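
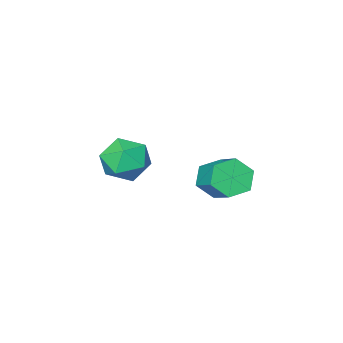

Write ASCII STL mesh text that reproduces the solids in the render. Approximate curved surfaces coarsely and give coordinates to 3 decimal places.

solid 
facet normal -0.723 0.669 0.171
outer loop
vertex -1.197 -0.58 -1.496
vertex -2.029 -1.363 -1.953
vertex -1.762 -1.381 -0.752
endloop
endfacet
facet normal -0.195 0.738 0.646
outer loop
vertex -1.197 -0.58 -1.496
vertex -1.762 -1.381 -0.752
vertex -0.556 -1.171 -0.628
endloop
endfacet
facet normal 0.408 0.866 0.288
outer loop
vertex -1.197 -0.58 -1.496
vertex -0.556 -1.171 -0.628
vertex -0.078 -1.022 -1.752
endloop
endfacet
facet normal 0.253 0.877 -0.409
outer loop
vertex -1.197 -0.58 -1.496
vertex -0.078 -1.022 -1.752
vertex -0.989 -1.141 -2.571
endloop
endfacet
facet normal -0.447 0.755 -0.480
outer loop
vertex -1.197 -0.58 -1.496
vertex -0.989 -1.141 -2.571
vertex -2.029 -1.363 -1.953
endloop
endfacet
facet normal -0.121 0.114 0.986
outer loop
vertex -0.556 -1.171 -0.628
vertex -1.762 -1.381 -0.752
vertex -0.991 -2.319 -0.549
endloop
endfacet
facet normal -0.976 0.003 0.217
outer loop
vertex -1.762 -1.381 -0.752
vertex -2.029 -1.363 -1.953
vertex -1.902 -2.438 -1.368
endloop
endfacet
facet normal -0.528 0.142 -0.837
outer loop
vertex -2.029 -1.363 -1.953
vertex -0.989 -1.141 -2.571
vertex -1.424 -2.289 -2.492
endloop
endfacet
facet normal 0.604 0.340 -0.721
outer loop
vertex -0.989 -1.141 -2.571
vertex -0.078 -1.022 -1.752
vertex -0.218 -2.079 -2.368
endloop
endfacet
facet normal 0.855 0.322 0.406
outer loop
vertex -0.078 -1.022 -1.752
vertex -0.556 -1.171 -0.628
vertex 0.049 -2.097 -1.167
endloop
endfacet
facet normal -0.253 -0.877 0.409
outer loop
vertex -0.783 -2.88 -1.624
vertex -0.991 -2.319 -0.549
vertex -1.902 -2.438 -1.368
endloop
endfacet
facet normal -0.408 -0.866 -0.288
outer loop
vertex -0.783 -2.88 -1.624
vertex -1.902 -2.438 -1.368
vertex -1.424 -2.289 -2.492
endloop
endfacet
facet normal 0.195 -0.738 -0.646
outer loop
vertex -0.783 -2.88 -1.624
vertex -1.424 -2.289 -2.492
vertex -0.218 -2.079 -2.368
endloop
endfacet
facet normal 0.723 -0.669 -0.171
outer loop
vertex -0.783 -2.88 -1.624
vertex -0.218 -2.079 -2.368
vertex 0.049 -2.097 -1.167
endloop
endfacet
facet normal 0.447 -0.755 0.480
outer loop
vertex -0.783 -2.88 -1.624
vertex 0.049 -2.097 -1.167
vertex -0.991 -2.319 -0.549
endloop
endfacet
facet normal -0.604 -0.340 0.721
outer loop
vertex -1.902 -2.438 -1.368
vertex -0.991 -2.319 -0.549
vertex -1.762 -1.381 -0.752
endloop
endfacet
facet normal -0.855 -0.322 -0.406
outer loop
vertex -1.424 -2.289 -2.492
vertex -1.902 -2.438 -1.368
vertex -2.029 -1.363 -1.953
endloop
endfacet
facet normal 0.121 -0.114 -0.986
outer loop
vertex -0.218 -2.079 -2.368
vertex -1.424 -2.289 -2.492
vertex -0.989 -1.141 -2.571
endloop
endfacet
facet normal 0.976 -0.003 -0.217
outer loop
vertex 0.049 -2.097 -1.167
vertex -0.218 -2.079 -2.368
vertex -0.078 -1.022 -1.752
endloop
endfacet
facet normal 0.528 -0.142 0.837
outer loop
vertex -0.991 -2.319 -0.549
vertex 0.049 -2.097 -1.167
vertex -0.556 -1.171 -0.628
endloop
endfacet
facet normal -0.186 -0.839 -0.512
outer loop
vertex -2.598 1.379 -0.944
vertex -3.133 1.89 -1.587
vertex -2.172 1.768 -1.736
endloop
endfacet
facet normal 0.881 -0.373 0.291
outer loop
vertex -2.598 1.379 -0.944
vertex -2.172 1.768 -1.736
vertex -2.252 2.938 0.009
endloop
endfacet
facet normal 0.881 -0.373 0.290
outer loop
vertex -2.252 2.938 0.009
vertex -2.172 1.768 -1.736
vertex -1.826 3.328 -0.783
endloop
endfacet
facet normal 0.186 0.838 0.513
outer loop
vertex -2.252 2.938 0.009
vertex -1.826 3.328 -0.783
vertex -2.787 3.45 -0.633
endloop
endfacet
facet normal -0.186 -0.838 -0.513
outer loop
vertex -2.172 1.768 -1.736
vertex -3.133 1.89 -1.587
vertex -2.707 2.28 -2.378
endloop
endfacet
facet normal 0.817 0.158 -0.555
outer loop
vertex -2.172 1.768 -1.736
vertex -2.707 2.28 -2.378
vertex -1.826 3.328 -0.783
endloop
endfacet
facet normal 0.817 0.158 -0.555
outer loop
vertex -1.826 3.328 -0.783
vertex -2.707 2.28 -2.378
vertex -2.361 3.839 -1.425
endloop
endfacet
facet normal 0.186 0.838 0.512
outer loop
vertex -1.826 3.328 -0.783
vertex -2.361 3.839 -1.425
vertex -2.787 3.45 -0.633
endloop
endfacet
facet normal -0.186 -0.838 -0.513
outer loop
vertex -2.707 2.28 -2.378
vertex -3.133 1.89 -1.587
vertex -3.668 2.402 -2.229
endloop
endfacet
facet normal -0.064 0.531 -0.845
outer loop
vertex -2.707 2.28 -2.378
vertex -3.668 2.402 -2.229
vertex -2.361 3.839 -1.425
endloop
endfacet
facet normal -0.064 0.531 -0.845
outer loop
vertex -2.361 3.839 -1.425
vertex -3.668 2.402 -2.229
vertex -3.322 3.961 -1.276
endloop
endfacet
facet normal 0.186 0.839 0.512
outer loop
vertex -2.361 3.839 -1.425
vertex -3.322 3.961 -1.276
vertex -2.787 3.45 -0.633
endloop
endfacet
facet normal -0.186 -0.838 -0.513
outer loop
vertex -3.668 2.402 -2.229
vertex -3.133 1.89 -1.587
vertex -4.094 2.012 -1.437
endloop
endfacet
facet normal -0.881 0.373 -0.290
outer loop
vertex -3.668 2.402 -2.229
vertex -4.094 2.012 -1.437
vertex -3.322 3.961 -1.276
endloop
endfacet
facet normal -0.881 0.373 -0.291
outer loop
vertex -3.322 3.961 -1.276
vertex -4.094 2.012 -1.437
vertex -3.748 3.572 -0.484
endloop
endfacet
facet normal 0.186 0.839 0.512
outer loop
vertex -3.322 3.961 -1.276
vertex -3.748 3.572 -0.484
vertex -2.787 3.45 -0.633
endloop
endfacet
facet normal -0.186 -0.838 -0.512
outer loop
vertex -4.094 2.012 -1.437
vertex -3.133 1.89 -1.587
vertex -3.559 1.501 -0.795
endloop
endfacet
facet normal -0.817 -0.158 0.555
outer loop
vertex -4.094 2.012 -1.437
vertex -3.559 1.501 -0.795
vertex -3.748 3.572 -0.484
endloop
endfacet
facet normal -0.817 -0.158 0.555
outer loop
vertex -3.748 3.572 -0.484
vertex -3.559 1.501 -0.795
vertex -3.213 3.06 0.158
endloop
endfacet
facet normal 0.186 0.838 0.513
outer loop
vertex -3.748 3.572 -0.484
vertex -3.213 3.06 0.158
vertex -2.787 3.45 -0.633
endloop
endfacet
facet normal -0.186 -0.839 -0.512
outer loop
vertex -3.559 1.501 -0.795
vertex -3.133 1.89 -1.587
vertex -2.598 1.379 -0.944
endloop
endfacet
facet normal 0.064 -0.531 0.845
outer loop
vertex -3.559 1.501 -0.795
vertex -2.598 1.379 -0.944
vertex -3.213 3.06 0.158
endloop
endfacet
facet normal 0.064 -0.531 0.845
outer loop
vertex -3.213 3.06 0.158
vertex -2.598 1.379 -0.944
vertex -2.252 2.938 0.009
endloop
endfacet
facet normal 0.186 0.838 0.513
outer loop
vertex -3.213 3.06 0.158
vertex -2.252 2.938 0.009
vertex -2.787 3.45 -0.633
endloop
endfacet

endsolid


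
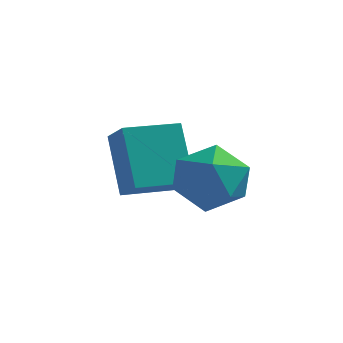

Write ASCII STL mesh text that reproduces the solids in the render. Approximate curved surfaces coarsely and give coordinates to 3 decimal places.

solid 
facet normal 0.502 0.623 0.599
outer loop
vertex 3.699 1.866 1.506
vertex 3.377 1.288 2.377
vertex 4.308 1.031 1.864
endloop
endfacet
facet normal 0.815 0.578 -0.039
outer loop
vertex 3.699 1.866 1.506
vertex 4.308 1.031 1.864
vertex 4.154 1.175 0.791
endloop
endfacet
facet normal 0.338 0.775 -0.534
outer loop
vertex 3.699 1.866 1.506
vertex 4.154 1.175 0.791
vertex 3.127 1.52 0.641
endloop
endfacet
facet normal -0.269 0.942 -0.199
outer loop
vertex 3.699 1.866 1.506
vertex 3.127 1.52 0.641
vertex 2.647 1.59 1.621
endloop
endfacet
facet normal -0.168 0.849 0.501
outer loop
vertex 3.699 1.866 1.506
vertex 2.647 1.59 1.621
vertex 3.377 1.288 2.377
endloop
endfacet
facet normal 0.982 -0.106 -0.155
outer loop
vertex 4.154 1.175 0.791
vertex 4.308 1.031 1.864
vertex 4.113 0.17 1.219
endloop
endfacet
facet normal 0.475 -0.033 0.879
outer loop
vertex 4.308 1.031 1.864
vertex 3.377 1.288 2.377
vertex 3.633 0.24 2.199
endloop
endfacet
facet normal -0.609 0.332 0.721
outer loop
vertex 3.377 1.288 2.377
vertex 2.647 1.59 1.621
vertex 2.606 0.585 2.049
endloop
endfacet
facet normal -0.772 0.484 -0.413
outer loop
vertex 2.647 1.59 1.621
vertex 3.127 1.52 0.641
vertex 2.452 0.729 0.976
endloop
endfacet
facet normal 0.211 0.214 -0.954
outer loop
vertex 3.127 1.52 0.641
vertex 4.154 1.175 0.791
vertex 3.383 0.472 0.463
endloop
endfacet
facet normal 0.269 -0.942 0.199
outer loop
vertex 3.061 -0.106 1.334
vertex 4.113 0.17 1.219
vertex 3.633 0.24 2.199
endloop
endfacet
facet normal -0.338 -0.775 0.534
outer loop
vertex 3.061 -0.106 1.334
vertex 3.633 0.24 2.199
vertex 2.606 0.585 2.049
endloop
endfacet
facet normal -0.815 -0.578 0.039
outer loop
vertex 3.061 -0.106 1.334
vertex 2.606 0.585 2.049
vertex 2.452 0.729 0.976
endloop
endfacet
facet normal -0.502 -0.623 -0.599
outer loop
vertex 3.061 -0.106 1.334
vertex 2.452 0.729 0.976
vertex 3.383 0.472 0.463
endloop
endfacet
facet normal 0.168 -0.849 -0.501
outer loop
vertex 3.061 -0.106 1.334
vertex 3.383 0.472 0.463
vertex 4.113 0.17 1.219
endloop
endfacet
facet normal 0.772 -0.484 0.413
outer loop
vertex 3.633 0.24 2.199
vertex 4.113 0.17 1.219
vertex 4.308 1.031 1.864
endloop
endfacet
facet normal -0.211 -0.214 0.954
outer loop
vertex 2.606 0.585 2.049
vertex 3.633 0.24 2.199
vertex 3.377 1.288 2.377
endloop
endfacet
facet normal -0.982 0.106 0.155
outer loop
vertex 2.452 0.729 0.976
vertex 2.606 0.585 2.049
vertex 2.647 1.59 1.621
endloop
endfacet
facet normal -0.475 0.033 -0.879
outer loop
vertex 3.383 0.472 0.463
vertex 2.452 0.729 0.976
vertex 3.127 1.52 0.641
endloop
endfacet
facet normal 0.609 -0.332 -0.721
outer loop
vertex 4.113 0.17 1.219
vertex 3.383 0.472 0.463
vertex 4.154 1.175 0.791
endloop
endfacet
facet normal -0.348 0.452 0.822
outer loop
vertex 0.867 1.457 2.512
vertex 2.031 2.493 2.435
vertex 0.174 2.184 1.819
endloop
endfacet
facet normal -0.746 -0.664 0.049
outer loop
vertex 0.849 1.307 0.225
vertex 0.867 1.457 2.512
vertex 0.174 2.184 1.819
endloop
endfacet
facet normal -0.348 0.452 0.822
outer loop
vertex 0.174 2.184 1.819
vertex 2.031 2.493 2.435
vertex 1.338 3.22 1.742
endloop
endfacet
facet normal -0.568 0.596 -0.568
outer loop
vertex 1.338 3.22 1.742
vertex 0.849 1.307 0.225
vertex 0.174 2.184 1.819
endloop
endfacet
facet normal 0.568 -0.596 0.568
outer loop
vertex 0.867 1.457 2.512
vertex 2.706 1.616 0.841
vertex 2.031 2.493 2.435
endloop
endfacet
facet normal -0.746 -0.664 0.049
outer loop
vertex 1.542 0.58 0.918
vertex 0.867 1.457 2.512
vertex 0.849 1.307 0.225
endloop
endfacet
facet normal 0.568 -0.596 0.568
outer loop
vertex 1.542 0.58 0.918
vertex 2.706 1.616 0.841
vertex 0.867 1.457 2.512
endloop
endfacet
facet normal 0.746 0.664 -0.049
outer loop
vertex 2.031 2.493 2.435
vertex 2.706 1.616 0.841
vertex 1.338 3.22 1.742
endloop
endfacet
facet normal -0.568 0.596 -0.568
outer loop
vertex 2.013 2.343 0.148
vertex 0.849 1.307 0.225
vertex 1.338 3.22 1.742
endloop
endfacet
facet normal 0.746 0.664 -0.049
outer loop
vertex 1.338 3.22 1.742
vertex 2.706 1.616 0.841
vertex 2.013 2.343 0.148
endloop
endfacet
facet normal 0.348 -0.452 -0.822
outer loop
vertex 2.013 2.343 0.148
vertex 1.542 0.58 0.918
vertex 0.849 1.307 0.225
endloop
endfacet
facet normal 0.348 -0.452 -0.822
outer loop
vertex 2.706 1.616 0.841
vertex 1.542 0.58 0.918
vertex 2.013 2.343 0.148
endloop
endfacet

endsolid


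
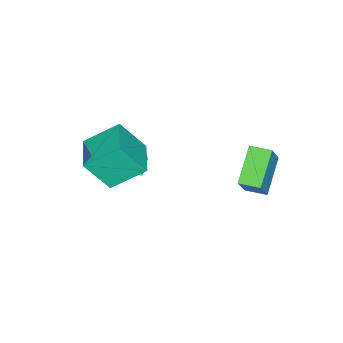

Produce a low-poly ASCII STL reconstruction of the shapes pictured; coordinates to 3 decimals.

solid 
facet normal -0.711 -0.474 -0.520
outer loop
vertex -2.228 -4.411 -1.312
vertex -2.652 -3.46 -1.599
vertex -1.662 -4.396 -2.1
endloop
endfacet
facet normal 0.393 -0.881 0.265
outer loop
vertex -1.008 -3.96 -1.621
vertex -2.228 -4.411 -1.312
vertex -1.662 -4.396 -2.1
endloop
endfacet
facet normal -0.711 -0.473 -0.520
outer loop
vertex -1.662 -4.396 -2.1
vertex -2.652 -3.46 -1.599
vertex -2.086 -3.445 -2.386
endloop
endfacet
facet normal 0.584 0.016 -0.812
outer loop
vertex -2.086 -3.445 -2.386
vertex -1.008 -3.96 -1.621
vertex -1.662 -4.396 -2.1
endloop
endfacet
facet normal -0.584 -0.015 0.812
outer loop
vertex -2.228 -4.411 -1.312
vertex -1.998 -3.024 -1.12
vertex -2.652 -3.46 -1.599
endloop
endfacet
facet normal 0.393 -0.880 0.266
outer loop
vertex -1.574 -3.975 -0.834
vertex -2.228 -4.411 -1.312
vertex -1.008 -3.96 -1.621
endloop
endfacet
facet normal -0.583 -0.016 0.812
outer loop
vertex -1.574 -3.975 -0.834
vertex -1.998 -3.024 -1.12
vertex -2.228 -4.411 -1.312
endloop
endfacet
facet normal -0.393 0.881 -0.266
outer loop
vertex -2.652 -3.46 -1.599
vertex -1.998 -3.024 -1.12
vertex -2.086 -3.445 -2.386
endloop
endfacet
facet normal 0.583 0.015 -0.812
outer loop
vertex -1.432 -3.009 -1.908
vertex -1.008 -3.96 -1.621
vertex -2.086 -3.445 -2.386
endloop
endfacet
facet normal -0.393 0.880 -0.265
outer loop
vertex -2.086 -3.445 -2.386
vertex -1.998 -3.024 -1.12
vertex -1.432 -3.009 -1.908
endloop
endfacet
facet normal 0.711 0.474 0.520
outer loop
vertex -1.432 -3.009 -1.908
vertex -1.574 -3.975 -0.834
vertex -1.008 -3.96 -1.621
endloop
endfacet
facet normal 0.711 0.473 0.520
outer loop
vertex -1.998 -3.024 -1.12
vertex -1.574 -3.975 -0.834
vertex -1.432 -3.009 -1.908
endloop
endfacet
facet normal -0.449 0.679 0.581
outer loop
vertex 0.859 -2.787 4.35
vertex 2.439 -1.831 4.455
vertex 0.333 -1.738 2.718
endloop
endfacet
facet normal -0.854 -0.517 -0.057
outer loop
vertex 1.241 -3.109 1.545
vertex 0.859 -2.787 4.35
vertex 0.333 -1.738 2.718
endloop
endfacet
facet normal -0.449 0.678 0.581
outer loop
vertex 0.333 -1.738 2.718
vertex 2.439 -1.831 4.455
vertex 1.913 -0.782 2.824
endloop
endfacet
facet normal -0.261 0.522 -0.812
outer loop
vertex 1.913 -0.782 2.824
vertex 1.241 -3.109 1.545
vertex 0.333 -1.738 2.718
endloop
endfacet
facet normal 0.262 -0.522 0.812
outer loop
vertex 0.859 -2.787 4.35
vertex 3.347 -3.202 3.282
vertex 2.439 -1.831 4.455
endloop
endfacet
facet normal -0.854 -0.517 -0.057
outer loop
vertex 1.767 -4.158 3.176
vertex 0.859 -2.787 4.35
vertex 1.241 -3.109 1.545
endloop
endfacet
facet normal 0.261 -0.522 0.812
outer loop
vertex 1.767 -4.158 3.176
vertex 3.347 -3.202 3.282
vertex 0.859 -2.787 4.35
endloop
endfacet
facet normal 0.854 0.517 0.057
outer loop
vertex 2.439 -1.831 4.455
vertex 3.347 -3.202 3.282
vertex 1.913 -0.782 2.824
endloop
endfacet
facet normal -0.262 0.522 -0.812
outer loop
vertex 2.821 -2.153 1.65
vertex 1.241 -3.109 1.545
vertex 1.913 -0.782 2.824
endloop
endfacet
facet normal 0.854 0.517 0.057
outer loop
vertex 1.913 -0.782 2.824
vertex 3.347 -3.202 3.282
vertex 2.821 -2.153 1.65
endloop
endfacet
facet normal 0.449 -0.679 -0.581
outer loop
vertex 2.821 -2.153 1.65
vertex 1.767 -4.158 3.176
vertex 1.241 -3.109 1.545
endloop
endfacet
facet normal 0.450 -0.679 -0.581
outer loop
vertex 3.347 -3.202 3.282
vertex 1.767 -4.158 3.176
vertex 2.821 -2.153 1.65
endloop
endfacet
facet normal -0.533 -0.065 -0.844
outer loop
vertex -3.942 1.679 -0.04
vertex -4.123 2.753 -0.009
vertex -2.208 2.005 -1.161
endloop
endfacet
facet normal 0.167 -0.986 -0.029
outer loop
vertex -1.217 2.127 0.409
vertex -3.942 1.679 -0.04
vertex -2.208 2.005 -1.161
endloop
endfacet
facet normal -0.533 -0.065 -0.844
outer loop
vertex -2.208 2.005 -1.161
vertex -4.123 2.753 -0.009
vertex -2.39 3.079 -1.129
endloop
endfacet
facet normal 0.830 0.157 -0.536
outer loop
vertex -2.39 3.079 -1.129
vertex -1.217 2.127 0.409
vertex -2.208 2.005 -1.161
endloop
endfacet
facet normal -0.830 -0.155 0.536
outer loop
vertex -3.942 1.679 -0.04
vertex -3.132 2.875 1.561
vertex -4.123 2.753 -0.009
endloop
endfacet
facet normal 0.167 -0.986 -0.029
outer loop
vertex -2.95 1.801 1.529
vertex -3.942 1.679 -0.04
vertex -1.217 2.127 0.409
endloop
endfacet
facet normal -0.829 -0.157 0.536
outer loop
vertex -2.95 1.801 1.529
vertex -3.132 2.875 1.561
vertex -3.942 1.679 -0.04
endloop
endfacet
facet normal -0.167 0.986 0.029
outer loop
vertex -4.123 2.753 -0.009
vertex -3.132 2.875 1.561
vertex -2.39 3.079 -1.129
endloop
endfacet
facet normal 0.829 0.155 -0.537
outer loop
vertex -1.398 3.201 0.44
vertex -1.217 2.127 0.409
vertex -2.39 3.079 -1.129
endloop
endfacet
facet normal -0.167 0.986 0.029
outer loop
vertex -2.39 3.079 -1.129
vertex -3.132 2.875 1.561
vertex -1.398 3.201 0.44
endloop
endfacet
facet normal 0.533 0.065 0.844
outer loop
vertex -1.398 3.201 0.44
vertex -2.95 1.801 1.529
vertex -1.217 2.127 0.409
endloop
endfacet
facet normal 0.533 0.065 0.844
outer loop
vertex -3.132 2.875 1.561
vertex -2.95 1.801 1.529
vertex -1.398 3.201 0.44
endloop
endfacet

endsolid


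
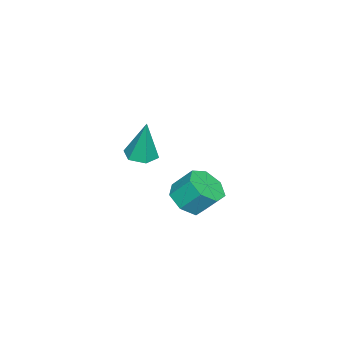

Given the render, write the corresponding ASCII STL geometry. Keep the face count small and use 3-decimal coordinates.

solid 
facet normal 0.075 -0.654 -0.753
outer loop
vertex -0.041 0.916 -1.685
vertex -1.106 0.806 -1.696
vertex -0.501 1.502 -2.24
endloop
endfacet
facet normal 0.866 0.418 -0.276
outer loop
vertex -0.041 0.916 -1.685
vertex -0.501 1.502 -2.24
vertex -0.15 1.864 -0.593
endloop
endfacet
facet normal 0.866 0.418 -0.276
outer loop
vertex -0.15 1.864 -0.593
vertex -0.501 1.502 -2.24
vertex -0.61 2.45 -1.148
endloop
endfacet
facet normal -0.075 0.654 0.753
outer loop
vertex -0.15 1.864 -0.593
vertex -0.61 2.45 -1.148
vertex -1.214 1.754 -0.604
endloop
endfacet
facet normal 0.075 -0.654 -0.753
outer loop
vertex -0.501 1.502 -2.24
vertex -1.106 0.806 -1.696
vertex -1.416 1.564 -2.385
endloop
endfacet
facet normal 0.152 0.754 -0.639
outer loop
vertex -0.501 1.502 -2.24
vertex -1.416 1.564 -2.385
vertex -0.61 2.45 -1.148
endloop
endfacet
facet normal 0.152 0.754 -0.639
outer loop
vertex -0.61 2.45 -1.148
vertex -1.416 1.564 -2.385
vertex -1.525 2.512 -1.293
endloop
endfacet
facet normal -0.075 0.654 0.753
outer loop
vertex -0.61 2.45 -1.148
vertex -1.525 2.512 -1.293
vertex -1.214 1.754 -0.604
endloop
endfacet
facet normal 0.075 -0.654 -0.753
outer loop
vertex -1.416 1.564 -2.385
vertex -1.106 0.806 -1.696
vertex -2.097 1.055 -2.011
endloop
endfacet
facet normal -0.676 0.522 -0.520
outer loop
vertex -1.416 1.564 -2.385
vertex -2.097 1.055 -2.011
vertex -1.525 2.512 -1.293
endloop
endfacet
facet normal -0.676 0.522 -0.520
outer loop
vertex -1.525 2.512 -1.293
vertex -2.097 1.055 -2.011
vertex -2.206 2.003 -0.919
endloop
endfacet
facet normal -0.075 0.654 0.753
outer loop
vertex -1.525 2.512 -1.293
vertex -2.206 2.003 -0.919
vertex -1.214 1.754 -0.604
endloop
endfacet
facet normal 0.075 -0.654 -0.753
outer loop
vertex -2.097 1.055 -2.011
vertex -1.106 0.806 -1.696
vertex -2.031 0.359 -1.4
endloop
endfacet
facet normal -0.995 -0.103 -0.010
outer loop
vertex -2.097 1.055 -2.011
vertex -2.031 0.359 -1.4
vertex -2.206 2.003 -0.919
endloop
endfacet
facet normal -0.995 -0.103 -0.010
outer loop
vertex -2.206 2.003 -0.919
vertex -2.031 0.359 -1.4
vertex -2.14 1.307 -0.308
endloop
endfacet
facet normal -0.075 0.654 0.753
outer loop
vertex -2.206 2.003 -0.919
vertex -2.14 1.307 -0.308
vertex -1.214 1.754 -0.604
endloop
endfacet
facet normal 0.075 -0.653 -0.753
outer loop
vertex -2.031 0.359 -1.4
vertex -1.106 0.806 -1.696
vertex -1.268 -0.001 -1.012
endloop
endfacet
facet normal -0.565 -0.650 0.508
outer loop
vertex -2.031 0.359 -1.4
vertex -1.268 -0.001 -1.012
vertex -2.14 1.307 -0.308
endloop
endfacet
facet normal -0.565 -0.650 0.508
outer loop
vertex -2.14 1.307 -0.308
vertex -1.268 -0.001 -1.012
vertex -1.377 0.947 0.08
endloop
endfacet
facet normal -0.075 0.654 0.753
outer loop
vertex -2.14 1.307 -0.308
vertex -1.377 0.947 0.08
vertex -1.214 1.754 -0.604
endloop
endfacet
facet normal 0.075 -0.653 -0.753
outer loop
vertex -1.268 -0.001 -1.012
vertex -1.106 0.806 -1.696
vertex -0.383 0.247 -1.139
endloop
endfacet
facet normal 0.291 -0.708 0.644
outer loop
vertex -1.268 -0.001 -1.012
vertex -0.383 0.247 -1.139
vertex -1.377 0.947 0.08
endloop
endfacet
facet normal 0.291 -0.708 0.644
outer loop
vertex -1.377 0.947 0.08
vertex -0.383 0.247 -1.139
vertex -0.492 1.195 -0.047
endloop
endfacet
facet normal -0.075 0.654 0.753
outer loop
vertex -1.377 0.947 0.08
vertex -0.492 1.195 -0.047
vertex -1.214 1.754 -0.604
endloop
endfacet
facet normal 0.075 -0.653 -0.753
outer loop
vertex -0.383 0.247 -1.139
vertex -1.106 0.806 -1.696
vertex -0.041 0.916 -1.685
endloop
endfacet
facet normal 0.927 -0.233 0.295
outer loop
vertex -0.383 0.247 -1.139
vertex -0.041 0.916 -1.685
vertex -0.492 1.195 -0.047
endloop
endfacet
facet normal 0.927 -0.233 0.295
outer loop
vertex -0.492 1.195 -0.047
vertex -0.041 0.916 -1.685
vertex -0.15 1.864 -0.593
endloop
endfacet
facet normal -0.075 0.653 0.753
outer loop
vertex -0.492 1.195 -0.047
vertex -0.15 1.864 -0.593
vertex -1.214 1.754 -0.604
endloop
endfacet
facet normal -0.079 -0.166 -0.983
outer loop
vertex 2.941 0.601 2.826
vertex 2.338 0.108 2.958
vertex 2.201 0.877 2.839
endloop
endfacet
facet normal 0.348 0.928 0.134
outer loop
vertex 2.941 0.601 2.826
vertex 2.201 0.877 2.839
vertex 2.502 0.452 5.002
endloop
endfacet
facet normal -0.079 -0.166 -0.983
outer loop
vertex 2.201 0.877 2.839
vertex 2.338 0.108 2.958
vertex 1.598 0.384 2.971
endloop
endfacet
facet normal -0.584 0.777 0.234
outer loop
vertex 2.201 0.877 2.839
vertex 1.598 0.384 2.971
vertex 2.502 0.452 5.002
endloop
endfacet
facet normal -0.079 -0.165 -0.983
outer loop
vertex 1.598 0.384 2.971
vertex 2.338 0.108 2.958
vertex 1.735 -0.385 3.089
endloop
endfacet
facet normal -0.908 -0.099 0.407
outer loop
vertex 1.598 0.384 2.971
vertex 1.735 -0.385 3.089
vertex 2.502 0.452 5.002
endloop
endfacet
facet normal -0.079 -0.165 -0.983
outer loop
vertex 1.735 -0.385 3.089
vertex 2.338 0.108 2.958
vertex 2.475 -0.661 3.076
endloop
endfacet
facet normal -0.299 -0.824 0.481
outer loop
vertex 1.735 -0.385 3.089
vertex 2.475 -0.661 3.076
vertex 2.502 0.452 5.002
endloop
endfacet
facet normal -0.080 -0.165 -0.983
outer loop
vertex 2.475 -0.661 3.076
vertex 2.338 0.108 2.958
vertex 3.078 -0.168 2.944
endloop
endfacet
facet normal 0.634 -0.673 0.380
outer loop
vertex 2.475 -0.661 3.076
vertex 3.078 -0.168 2.944
vertex 2.502 0.452 5.002
endloop
endfacet
facet normal -0.080 -0.165 -0.983
outer loop
vertex 3.078 -0.168 2.944
vertex 2.338 0.108 2.958
vertex 2.941 0.601 2.826
endloop
endfacet
facet normal 0.957 0.202 0.207
outer loop
vertex 3.078 -0.168 2.944
vertex 2.941 0.601 2.826
vertex 2.502 0.452 5.002
endloop
endfacet

endsolid


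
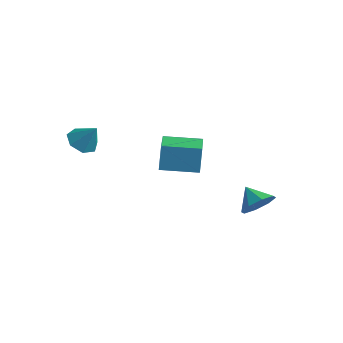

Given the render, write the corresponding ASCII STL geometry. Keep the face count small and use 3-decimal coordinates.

solid 
facet normal -0.788 -0.612 0.064
outer loop
vertex -0.442 -0.087 1.575
vertex -1.537 1.27 1.052
vertex -0.266 -0.45 0.265
endloop
endfacet
facet normal 0.602 -0.745 0.287
outer loop
vertex 1.177 0.67 0.148
vertex -0.442 -0.087 1.575
vertex -0.266 -0.45 0.265
endloop
endfacet
facet normal -0.788 -0.612 0.064
outer loop
vertex -0.266 -0.45 0.265
vertex -1.537 1.27 1.052
vertex -1.361 0.907 -0.258
endloop
endfacet
facet normal 0.128 -0.265 -0.956
outer loop
vertex -1.361 0.907 -0.258
vertex 1.177 0.67 0.148
vertex -0.266 -0.45 0.265
endloop
endfacet
facet normal -0.128 0.265 0.956
outer loop
vertex -0.442 -0.087 1.575
vertex -0.094 2.39 0.935
vertex -1.537 1.27 1.052
endloop
endfacet
facet normal 0.602 -0.745 0.287
outer loop
vertex 1.001 1.033 1.458
vertex -0.442 -0.087 1.575
vertex 1.177 0.67 0.148
endloop
endfacet
facet normal -0.128 0.265 0.956
outer loop
vertex 1.001 1.033 1.458
vertex -0.094 2.39 0.935
vertex -0.442 -0.087 1.575
endloop
endfacet
facet normal -0.602 0.745 -0.287
outer loop
vertex -1.537 1.27 1.052
vertex -0.094 2.39 0.935
vertex -1.361 0.907 -0.258
endloop
endfacet
facet normal 0.128 -0.265 -0.956
outer loop
vertex 0.082 2.027 -0.375
vertex 1.177 0.67 0.148
vertex -1.361 0.907 -0.258
endloop
endfacet
facet normal -0.602 0.745 -0.287
outer loop
vertex -1.361 0.907 -0.258
vertex -0.094 2.39 0.935
vertex 0.082 2.027 -0.375
endloop
endfacet
facet normal 0.788 0.612 -0.064
outer loop
vertex 0.082 2.027 -0.375
vertex 1.001 1.033 1.458
vertex 1.177 0.67 0.148
endloop
endfacet
facet normal 0.788 0.612 -0.064
outer loop
vertex -0.094 2.39 0.935
vertex 1.001 1.033 1.458
vertex 0.082 2.027 -0.375
endloop
endfacet
facet normal 0.813 -0.186 -0.553
outer loop
vertex 4.946 1.159 0.12
vertex 4.433 0.804 -0.515
vertex 4.74 1.62 -0.338
endloop
endfacet
facet normal -0.071 0.687 0.723
outer loop
vertex 4.946 1.159 0.12
vertex 4.74 1.62 -0.338
vertex 3.507 1.016 0.115
endloop
endfacet
facet normal 0.813 -0.186 -0.552
outer loop
vertex 4.74 1.62 -0.338
vertex 4.433 0.804 -0.515
vertex 4.355 1.603 -0.899
endloop
endfacet
facet normal -0.362 0.905 0.221
outer loop
vertex 4.74 1.62 -0.338
vertex 4.355 1.603 -0.899
vertex 3.507 1.016 0.115
endloop
endfacet
facet normal 0.812 -0.186 -0.553
outer loop
vertex 4.355 1.603 -0.899
vertex 4.433 0.804 -0.515
vertex 4.015 1.118 -1.235
endloop
endfacet
facet normal -0.720 0.658 -0.221
outer loop
vertex 4.355 1.603 -0.899
vertex 4.015 1.118 -1.235
vertex 3.507 1.016 0.115
endloop
endfacet
facet normal 0.812 -0.186 -0.553
outer loop
vertex 4.015 1.118 -1.235
vertex 4.433 0.804 -0.515
vertex 3.92 0.449 -1.15
endloop
endfacet
facet normal -0.934 0.089 -0.345
outer loop
vertex 4.015 1.118 -1.235
vertex 3.92 0.449 -1.15
vertex 3.507 1.016 0.115
endloop
endfacet
facet normal 0.812 -0.185 -0.553
outer loop
vertex 3.92 0.449 -1.15
vertex 4.433 0.804 -0.515
vertex 4.126 -0.012 -0.693
endloop
endfacet
facet normal -0.880 -0.469 -0.077
outer loop
vertex 3.92 0.449 -1.15
vertex 4.126 -0.012 -0.693
vertex 3.507 1.016 0.115
endloop
endfacet
facet normal 0.813 -0.185 -0.552
outer loop
vertex 4.126 -0.012 -0.693
vertex 4.433 0.804 -0.515
vertex 4.511 0.005 -0.132
endloop
endfacet
facet normal -0.588 -0.688 0.425
outer loop
vertex 4.126 -0.012 -0.693
vertex 4.511 0.005 -0.132
vertex 3.507 1.016 0.115
endloop
endfacet
facet normal 0.812 -0.186 -0.553
outer loop
vertex 4.511 0.005 -0.132
vertex 4.433 0.804 -0.515
vertex 4.851 0.49 0.205
endloop
endfacet
facet normal -0.231 -0.441 0.867
outer loop
vertex 4.511 0.005 -0.132
vertex 4.851 0.49 0.205
vertex 3.507 1.016 0.115
endloop
endfacet
facet normal 0.812 -0.186 -0.553
outer loop
vertex 4.851 0.49 0.205
vertex 4.433 0.804 -0.515
vertex 4.946 1.159 0.12
endloop
endfacet
facet normal -0.016 0.128 0.992
outer loop
vertex 4.851 0.49 0.205
vertex 4.946 1.159 0.12
vertex 3.507 1.016 0.115
endloop
endfacet
facet normal -0.559 -0.158 -0.814
outer loop
vertex -1.088 -3.659 2.805
vertex -1.712 -3.78 3.257
vertex -1.456 -3.11 2.951
endloop
endfacet
facet normal 0.819 0.569 -0.075
outer loop
vertex -1.088 -3.659 2.805
vertex -1.456 -3.11 2.951
vertex -1.008 -3.58 4.283
endloop
endfacet
facet normal -0.558 -0.159 -0.814
outer loop
vertex -1.456 -3.11 2.951
vertex -1.712 -3.78 3.257
vertex -2.017 -3.065 3.327
endloop
endfacet
facet normal 0.242 0.938 0.249
outer loop
vertex -1.456 -3.11 2.951
vertex -2.017 -3.065 3.327
vertex -1.008 -3.58 4.283
endloop
endfacet
facet normal -0.559 -0.159 -0.814
outer loop
vertex -2.017 -3.065 3.327
vertex -1.712 -3.78 3.257
vertex -2.348 -3.559 3.651
endloop
endfacet
facet normal -0.313 0.658 0.685
outer loop
vertex -2.017 -3.065 3.327
vertex -2.348 -3.559 3.651
vertex -1.008 -3.58 4.283
endloop
endfacet
facet normal -0.559 -0.158 -0.814
outer loop
vertex -2.348 -3.559 3.651
vertex -1.712 -3.78 3.257
vertex -2.201 -4.219 3.678
endloop
endfacet
facet normal -0.427 -0.058 0.903
outer loop
vertex -2.348 -3.559 3.651
vertex -2.201 -4.219 3.678
vertex -1.008 -3.58 4.283
endloop
endfacet
facet normal -0.558 -0.160 -0.814
outer loop
vertex -2.201 -4.219 3.678
vertex -1.712 -3.78 3.257
vertex -1.685 -4.548 3.389
endloop
endfacet
facet normal -0.015 -0.673 0.740
outer loop
vertex -2.201 -4.219 3.678
vertex -1.685 -4.548 3.389
vertex -1.008 -3.58 4.283
endloop
endfacet
facet normal -0.559 -0.159 -0.813
outer loop
vertex -1.685 -4.548 3.389
vertex -1.712 -3.78 3.257
vertex -1.19 -4.3 3.0
endloop
endfacet
facet normal 0.613 -0.723 0.319
outer loop
vertex -1.685 -4.548 3.389
vertex -1.19 -4.3 3.0
vertex -1.008 -3.58 4.283
endloop
endfacet
facet normal -0.559 -0.159 -0.814
outer loop
vertex -1.19 -4.3 3.0
vertex -1.712 -3.78 3.257
vertex -1.088 -3.659 2.805
endloop
endfacet
facet normal 0.984 -0.170 -0.044
outer loop
vertex -1.19 -4.3 3.0
vertex -1.088 -3.659 2.805
vertex -1.008 -3.58 4.283
endloop
endfacet

endsolid


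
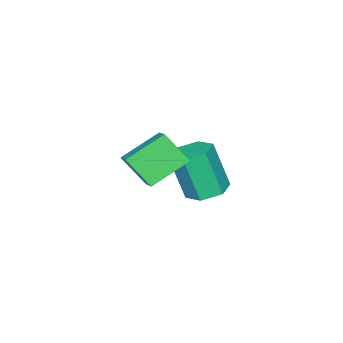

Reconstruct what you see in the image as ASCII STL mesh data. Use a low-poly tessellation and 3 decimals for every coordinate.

solid 
facet normal -0.049 0.335 -0.941
outer loop
vertex -2.035 -0.515 -1.149
vertex -2.606 -0.025 -0.945
vertex -1.862 0.204 -0.902
endloop
endfacet
facet normal 0.974 -0.193 -0.120
outer loop
vertex -2.035 -0.515 -1.149
vertex -1.862 0.204 -0.902
vertex -1.942 -1.145 0.62
endloop
endfacet
facet normal 0.974 -0.193 -0.120
outer loop
vertex -1.942 -1.145 0.62
vertex -1.862 0.204 -0.902
vertex -1.769 -0.426 0.867
endloop
endfacet
facet normal 0.050 -0.335 0.941
outer loop
vertex -1.942 -1.145 0.62
vertex -1.769 -0.426 0.867
vertex -2.514 -0.655 0.825
endloop
endfacet
facet normal -0.049 0.335 -0.941
outer loop
vertex -1.862 0.204 -0.902
vertex -2.606 -0.025 -0.945
vertex -2.433 0.694 -0.698
endloop
endfacet
facet normal 0.679 0.702 0.214
outer loop
vertex -1.862 0.204 -0.902
vertex -2.433 0.694 -0.698
vertex -1.769 -0.426 0.867
endloop
endfacet
facet normal 0.679 0.702 0.214
outer loop
vertex -1.769 -0.426 0.867
vertex -2.433 0.694 -0.698
vertex -2.341 0.065 1.071
endloop
endfacet
facet normal 0.049 -0.334 0.941
outer loop
vertex -1.769 -0.426 0.867
vertex -2.341 0.065 1.071
vertex -2.514 -0.655 0.825
endloop
endfacet
facet normal -0.050 0.335 -0.941
outer loop
vertex -2.433 0.694 -0.698
vertex -2.606 -0.025 -0.945
vertex -3.178 0.465 -0.74
endloop
endfacet
facet normal -0.294 0.896 0.334
outer loop
vertex -2.433 0.694 -0.698
vertex -3.178 0.465 -0.74
vertex -2.341 0.065 1.071
endloop
endfacet
facet normal -0.296 0.895 0.334
outer loop
vertex -2.341 0.065 1.071
vertex -3.178 0.465 -0.74
vertex -3.085 -0.165 1.029
endloop
endfacet
facet normal 0.050 -0.334 0.941
outer loop
vertex -2.341 0.065 1.071
vertex -3.085 -0.165 1.029
vertex -2.514 -0.655 0.825
endloop
endfacet
facet normal -0.050 0.335 -0.941
outer loop
vertex -3.178 0.465 -0.74
vertex -2.606 -0.025 -0.945
vertex -3.351 -0.254 -0.987
endloop
endfacet
facet normal -0.974 0.193 0.120
outer loop
vertex -3.178 0.465 -0.74
vertex -3.351 -0.254 -0.987
vertex -3.085 -0.165 1.029
endloop
endfacet
facet normal -0.974 0.193 0.120
outer loop
vertex -3.085 -0.165 1.029
vertex -3.351 -0.254 -0.987
vertex -3.258 -0.884 0.782
endloop
endfacet
facet normal 0.049 -0.335 0.941
outer loop
vertex -3.085 -0.165 1.029
vertex -3.258 -0.884 0.782
vertex -2.514 -0.655 0.825
endloop
endfacet
facet normal -0.049 0.334 -0.941
outer loop
vertex -3.351 -0.254 -0.987
vertex -2.606 -0.025 -0.945
vertex -2.779 -0.745 -1.191
endloop
endfacet
facet normal -0.679 -0.702 -0.214
outer loop
vertex -3.351 -0.254 -0.987
vertex -2.779 -0.745 -1.191
vertex -3.258 -0.884 0.782
endloop
endfacet
facet normal -0.679 -0.702 -0.214
outer loop
vertex -3.258 -0.884 0.782
vertex -2.779 -0.745 -1.191
vertex -2.687 -1.374 0.578
endloop
endfacet
facet normal 0.049 -0.335 0.941
outer loop
vertex -3.258 -0.884 0.782
vertex -2.687 -1.374 0.578
vertex -2.514 -0.655 0.825
endloop
endfacet
facet normal -0.050 0.334 -0.941
outer loop
vertex -2.779 -0.745 -1.191
vertex -2.606 -0.025 -0.945
vertex -2.035 -0.515 -1.149
endloop
endfacet
facet normal 0.296 -0.895 -0.334
outer loop
vertex -2.779 -0.745 -1.191
vertex -2.035 -0.515 -1.149
vertex -2.687 -1.374 0.578
endloop
endfacet
facet normal 0.294 -0.895 -0.334
outer loop
vertex -2.687 -1.374 0.578
vertex -2.035 -0.515 -1.149
vertex -1.942 -1.145 0.62
endloop
endfacet
facet normal 0.050 -0.335 0.941
outer loop
vertex -2.687 -1.374 0.578
vertex -1.942 -1.145 0.62
vertex -2.514 -0.655 0.825
endloop
endfacet
facet normal -0.803 0.373 0.465
outer loop
vertex 0.216 0.1 3.405
vertex 0.715 0.671 3.809
vertex 0.044 0.935 2.437
endloop
endfacet
facet normal -0.580 -0.665 -0.470
outer loop
vertex 1.265 0.369 1.731
vertex 0.216 0.1 3.405
vertex 0.044 0.935 2.437
endloop
endfacet
facet normal -0.803 0.373 0.465
outer loop
vertex 0.044 0.935 2.437
vertex 0.715 0.671 3.809
vertex 0.543 1.507 2.841
endloop
endfacet
facet normal -0.134 0.647 -0.751
outer loop
vertex 0.543 1.507 2.841
vertex 1.265 0.369 1.731
vertex 0.044 0.935 2.437
endloop
endfacet
facet normal 0.134 -0.648 0.750
outer loop
vertex 0.216 0.1 3.405
vertex 1.936 0.105 3.103
vertex 0.715 0.671 3.809
endloop
endfacet
facet normal -0.581 -0.664 -0.471
outer loop
vertex 1.437 -0.467 2.699
vertex 0.216 0.1 3.405
vertex 1.265 0.369 1.731
endloop
endfacet
facet normal 0.134 -0.647 0.751
outer loop
vertex 1.437 -0.467 2.699
vertex 1.936 0.105 3.103
vertex 0.216 0.1 3.405
endloop
endfacet
facet normal 0.580 0.665 0.471
outer loop
vertex 0.715 0.671 3.809
vertex 1.936 0.105 3.103
vertex 0.543 1.507 2.841
endloop
endfacet
facet normal -0.133 0.647 -0.750
outer loop
vertex 1.764 0.94 2.135
vertex 1.265 0.369 1.731
vertex 0.543 1.507 2.841
endloop
endfacet
facet normal 0.581 0.665 0.470
outer loop
vertex 0.543 1.507 2.841
vertex 1.936 0.105 3.103
vertex 1.764 0.94 2.135
endloop
endfacet
facet normal 0.803 -0.373 -0.465
outer loop
vertex 1.764 0.94 2.135
vertex 1.437 -0.467 2.699
vertex 1.265 0.369 1.731
endloop
endfacet
facet normal 0.803 -0.373 -0.464
outer loop
vertex 1.936 0.105 3.103
vertex 1.437 -0.467 2.699
vertex 1.764 0.94 2.135
endloop
endfacet

endsolid


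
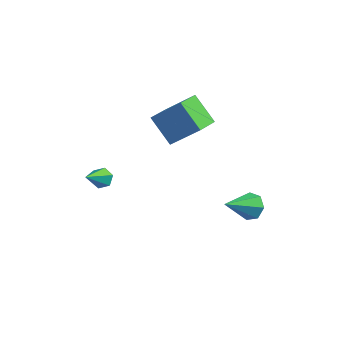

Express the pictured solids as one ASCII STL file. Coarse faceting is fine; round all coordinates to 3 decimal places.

solid 
facet normal -0.696 -0.180 -0.695
outer loop
vertex -1.479 1.03 1.206
vertex -1.389 2.406 0.759
vertex -0.185 0.563 0.03
endloop
endfacet
facet normal -0.062 -0.949 0.308
outer loop
vertex 1.249 0.934 1.461
vertex -1.479 1.03 1.206
vertex -0.185 0.563 0.03
endloop
endfacet
facet normal -0.696 -0.180 -0.695
outer loop
vertex -0.185 0.563 0.03
vertex -1.389 2.406 0.759
vertex -0.095 1.939 -0.417
endloop
endfacet
facet normal 0.715 -0.258 -0.650
outer loop
vertex -0.095 1.939 -0.417
vertex 1.249 0.934 1.461
vertex -0.185 0.563 0.03
endloop
endfacet
facet normal -0.715 0.258 0.650
outer loop
vertex -1.479 1.03 1.206
vertex 0.045 2.777 2.19
vertex -1.389 2.406 0.759
endloop
endfacet
facet normal -0.062 -0.949 0.308
outer loop
vertex -0.045 1.401 2.637
vertex -1.479 1.03 1.206
vertex 1.249 0.934 1.461
endloop
endfacet
facet normal -0.715 0.258 0.650
outer loop
vertex -0.045 1.401 2.637
vertex 0.045 2.777 2.19
vertex -1.479 1.03 1.206
endloop
endfacet
facet normal 0.062 0.949 -0.308
outer loop
vertex -1.389 2.406 0.759
vertex 0.045 2.777 2.19
vertex -0.095 1.939 -0.417
endloop
endfacet
facet normal 0.715 -0.258 -0.650
outer loop
vertex 1.339 2.31 1.014
vertex 1.249 0.934 1.461
vertex -0.095 1.939 -0.417
endloop
endfacet
facet normal 0.062 0.949 -0.308
outer loop
vertex -0.095 1.939 -0.417
vertex 0.045 2.777 2.19
vertex 1.339 2.31 1.014
endloop
endfacet
facet normal 0.696 0.180 0.695
outer loop
vertex 1.339 2.31 1.014
vertex -0.045 1.401 2.637
vertex 1.249 0.934 1.461
endloop
endfacet
facet normal 0.696 0.180 0.695
outer loop
vertex 0.045 2.777 2.19
vertex -0.045 1.401 2.637
vertex 1.339 2.31 1.014
endloop
endfacet
facet normal 0.004 0.738 -0.675
outer loop
vertex -2.57 -1.217 -2.741
vertex -3.116 -1.033 -2.543
vertex -2.609 -0.806 -2.292
endloop
endfacet
facet normal 0.966 -0.142 0.214
outer loop
vertex -2.57 -1.217 -2.741
vertex -2.609 -0.806 -2.292
vertex -3.124 -2.567 -1.137
endloop
endfacet
facet normal 0.004 0.738 -0.675
outer loop
vertex -2.609 -0.806 -2.292
vertex -3.116 -1.033 -2.543
vertex -3.155 -0.622 -2.094
endloop
endfacet
facet normal 0.429 0.404 0.808
outer loop
vertex -2.609 -0.806 -2.292
vertex -3.155 -0.622 -2.094
vertex -3.124 -2.567 -1.137
endloop
endfacet
facet normal 0.003 0.738 -0.675
outer loop
vertex -3.155 -0.622 -2.094
vertex -3.116 -1.033 -2.543
vertex -3.663 -0.849 -2.344
endloop
endfacet
facet normal -0.537 0.365 0.760
outer loop
vertex -3.155 -0.622 -2.094
vertex -3.663 -0.849 -2.344
vertex -3.124 -2.567 -1.137
endloop
endfacet
facet normal 0.003 0.738 -0.675
outer loop
vertex -3.663 -0.849 -2.344
vertex -3.116 -1.033 -2.543
vertex -3.624 -1.26 -2.793
endloop
endfacet
facet normal -0.968 -0.221 0.118
outer loop
vertex -3.663 -0.849 -2.344
vertex -3.624 -1.26 -2.793
vertex -3.124 -2.567 -1.137
endloop
endfacet
facet normal 0.004 0.736 -0.677
outer loop
vertex -3.624 -1.26 -2.793
vertex -3.116 -1.033 -2.543
vertex -3.077 -1.445 -2.991
endloop
endfacet
facet normal -0.431 -0.767 -0.475
outer loop
vertex -3.624 -1.26 -2.793
vertex -3.077 -1.445 -2.991
vertex -3.124 -2.567 -1.137
endloop
endfacet
facet normal 0.003 0.736 -0.677
outer loop
vertex -3.077 -1.445 -2.991
vertex -3.116 -1.033 -2.543
vertex -2.57 -1.217 -2.741
endloop
endfacet
facet normal 0.537 -0.727 -0.427
outer loop
vertex -3.077 -1.445 -2.991
vertex -2.57 -1.217 -2.741
vertex -3.124 -2.567 -1.137
endloop
endfacet
facet normal 0.354 0.732 -0.583
outer loop
vertex 3.989 2.058 -3.553
vertex 3.667 1.697 -4.202
vertex 3.331 2.249 -3.713
endloop
endfacet
facet normal -0.126 0.346 0.930
outer loop
vertex 3.989 2.058 -3.553
vertex 3.331 2.249 -3.713
vertex 2.933 0.183 -2.998
endloop
endfacet
facet normal 0.355 0.732 -0.582
outer loop
vertex 3.331 2.249 -3.713
vertex 3.667 1.697 -4.202
vertex 2.927 2.024 -4.242
endloop
endfacet
facet normal -0.813 0.324 0.483
outer loop
vertex 3.331 2.249 -3.713
vertex 2.927 2.024 -4.242
vertex 2.933 0.183 -2.998
endloop
endfacet
facet normal 0.355 0.732 -0.582
outer loop
vertex 2.927 2.024 -4.242
vertex 3.667 1.697 -4.202
vertex 3.08 1.553 -4.741
endloop
endfacet
facet normal -0.976 -0.125 -0.181
outer loop
vertex 2.927 2.024 -4.242
vertex 3.08 1.553 -4.741
vertex 2.933 0.183 -2.998
endloop
endfacet
facet normal 0.354 0.733 -0.581
outer loop
vertex 3.08 1.553 -4.741
vertex 3.667 1.697 -4.202
vertex 3.675 1.191 -4.835
endloop
endfacet
facet normal -0.493 -0.664 -0.563
outer loop
vertex 3.08 1.553 -4.741
vertex 3.675 1.191 -4.835
vertex 2.933 0.183 -2.998
endloop
endfacet
facet normal 0.354 0.733 -0.581
outer loop
vertex 3.675 1.191 -4.835
vertex 3.667 1.697 -4.202
vertex 4.264 1.21 -4.452
endloop
endfacet
facet normal 0.273 -0.886 -0.376
outer loop
vertex 3.675 1.191 -4.835
vertex 4.264 1.21 -4.452
vertex 2.933 0.183 -2.998
endloop
endfacet
facet normal 0.354 0.732 -0.582
outer loop
vertex 4.264 1.21 -4.452
vertex 3.667 1.697 -4.202
vertex 4.404 1.596 -3.881
endloop
endfacet
facet normal 0.744 -0.624 0.240
outer loop
vertex 4.264 1.21 -4.452
vertex 4.404 1.596 -3.881
vertex 2.933 0.183 -2.998
endloop
endfacet
facet normal 0.354 0.732 -0.583
outer loop
vertex 4.404 1.596 -3.881
vertex 3.667 1.697 -4.202
vertex 3.989 2.058 -3.553
endloop
endfacet
facet normal 0.565 -0.075 0.821
outer loop
vertex 4.404 1.596 -3.881
vertex 3.989 2.058 -3.553
vertex 2.933 0.183 -2.998
endloop
endfacet

endsolid


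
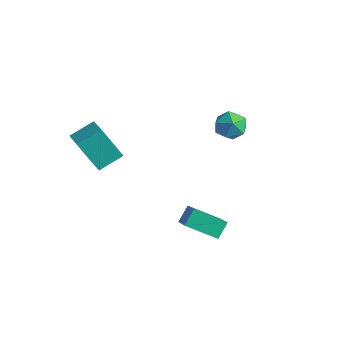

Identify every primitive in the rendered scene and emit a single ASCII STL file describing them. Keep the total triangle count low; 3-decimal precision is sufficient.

solid 
facet normal -0.443 -0.273 0.854
outer loop
vertex -2.642 -3.728 3.296
vertex -3.912 -3.16 2.819
vertex -3.004 -5.049 2.686
endloop
endfacet
facet normal 0.864 -0.386 0.324
outer loop
vertex -2.048 -4.46 0.841
vertex -2.642 -3.728 3.296
vertex -3.004 -5.049 2.686
endloop
endfacet
facet normal -0.443 -0.273 0.854
outer loop
vertex -3.004 -5.049 2.686
vertex -3.912 -3.16 2.819
vertex -4.273 -4.482 2.209
endloop
endfacet
facet normal -0.241 -0.881 -0.406
outer loop
vertex -4.273 -4.482 2.209
vertex -2.048 -4.46 0.841
vertex -3.004 -5.049 2.686
endloop
endfacet
facet normal 0.241 0.881 0.406
outer loop
vertex -2.642 -3.728 3.296
vertex -2.956 -2.571 0.974
vertex -3.912 -3.16 2.819
endloop
endfacet
facet normal 0.864 -0.385 0.324
outer loop
vertex -1.687 -3.138 1.451
vertex -2.642 -3.728 3.296
vertex -2.048 -4.46 0.841
endloop
endfacet
facet normal 0.241 0.881 0.407
outer loop
vertex -1.687 -3.138 1.451
vertex -2.956 -2.571 0.974
vertex -2.642 -3.728 3.296
endloop
endfacet
facet normal -0.864 0.386 -0.324
outer loop
vertex -3.912 -3.16 2.819
vertex -2.956 -2.571 0.974
vertex -4.273 -4.482 2.209
endloop
endfacet
facet normal -0.241 -0.881 -0.407
outer loop
vertex -3.318 -3.892 0.364
vertex -2.048 -4.46 0.841
vertex -4.273 -4.482 2.209
endloop
endfacet
facet normal -0.864 0.386 -0.324
outer loop
vertex -4.273 -4.482 2.209
vertex -2.956 -2.571 0.974
vertex -3.318 -3.892 0.364
endloop
endfacet
facet normal 0.443 0.273 -0.854
outer loop
vertex -3.318 -3.892 0.364
vertex -1.687 -3.138 1.451
vertex -2.048 -4.46 0.841
endloop
endfacet
facet normal 0.443 0.273 -0.854
outer loop
vertex -2.956 -2.571 0.974
vertex -1.687 -3.138 1.451
vertex -3.318 -3.892 0.364
endloop
endfacet
facet normal -0.700 -0.297 0.650
outer loop
vertex -0.85 2.703 1.717
vertex -0.252 1.962 2.022
vertex -0.213 2.853 2.472
endloop
endfacet
facet normal -0.736 0.408 0.540
outer loop
vertex -0.85 2.703 1.717
vertex -0.213 2.853 2.472
vertex -0.335 3.557 1.774
endloop
endfacet
facet normal -0.841 0.518 -0.157
outer loop
vertex -0.85 2.703 1.717
vertex -0.335 3.557 1.774
vertex -0.451 3.101 0.893
endloop
endfacet
facet normal -0.870 -0.119 -0.479
outer loop
vertex -0.85 2.703 1.717
vertex -0.451 3.101 0.893
vertex -0.4 2.116 1.046
endloop
endfacet
facet normal -0.782 -0.623 0.020
outer loop
vertex -0.85 2.703 1.717
vertex -0.4 2.116 1.046
vertex -0.252 1.962 2.022
endloop
endfacet
facet normal -0.105 0.691 0.715
outer loop
vertex -0.335 3.557 1.774
vertex -0.213 2.853 2.472
vertex 0.58 3.344 2.114
endloop
endfacet
facet normal -0.046 -0.449 0.892
outer loop
vertex -0.213 2.853 2.472
vertex -0.252 1.962 2.022
vertex 0.631 2.359 2.267
endloop
endfacet
facet normal -0.180 -0.975 -0.127
outer loop
vertex -0.252 1.962 2.022
vertex -0.4 2.116 1.046
vertex 0.515 1.903 1.386
endloop
endfacet
facet normal -0.321 -0.162 -0.933
outer loop
vertex -0.4 2.116 1.046
vertex -0.451 3.101 0.893
vertex 0.393 2.607 0.688
endloop
endfacet
facet normal -0.276 0.868 -0.413
outer loop
vertex -0.451 3.101 0.893
vertex -0.335 3.557 1.774
vertex 0.432 3.498 1.138
endloop
endfacet
facet normal 0.870 0.119 0.479
outer loop
vertex 1.03 2.757 1.443
vertex 0.58 3.344 2.114
vertex 0.631 2.359 2.267
endloop
endfacet
facet normal 0.841 -0.518 0.157
outer loop
vertex 1.03 2.757 1.443
vertex 0.631 2.359 2.267
vertex 0.515 1.903 1.386
endloop
endfacet
facet normal 0.736 -0.408 -0.540
outer loop
vertex 1.03 2.757 1.443
vertex 0.515 1.903 1.386
vertex 0.393 2.607 0.688
endloop
endfacet
facet normal 0.700 0.297 -0.650
outer loop
vertex 1.03 2.757 1.443
vertex 0.393 2.607 0.688
vertex 0.432 3.498 1.138
endloop
endfacet
facet normal 0.782 0.623 -0.020
outer loop
vertex 1.03 2.757 1.443
vertex 0.432 3.498 1.138
vertex 0.58 3.344 2.114
endloop
endfacet
facet normal 0.321 0.162 0.933
outer loop
vertex 0.631 2.359 2.267
vertex 0.58 3.344 2.114
vertex -0.213 2.853 2.472
endloop
endfacet
facet normal 0.276 -0.868 0.413
outer loop
vertex 0.515 1.903 1.386
vertex 0.631 2.359 2.267
vertex -0.252 1.962 2.022
endloop
endfacet
facet normal 0.105 -0.691 -0.715
outer loop
vertex 0.393 2.607 0.688
vertex 0.515 1.903 1.386
vertex -0.4 2.116 1.046
endloop
endfacet
facet normal 0.046 0.449 -0.892
outer loop
vertex 0.432 3.498 1.138
vertex 0.393 2.607 0.688
vertex -0.451 3.101 0.893
endloop
endfacet
facet normal 0.180 0.975 0.127
outer loop
vertex 0.58 3.344 2.114
vertex 0.432 3.498 1.138
vertex -0.335 3.557 1.774
endloop
endfacet
facet normal -0.778 0.355 -0.518
outer loop
vertex 1.509 -2.299 -2.351
vertex 1.373 -1.521 -1.614
vertex 2.728 -1.118 -3.372
endloop
endfacet
facet normal 0.126 -0.720 -0.682
outer loop
vertex 3.607 -1.519 -2.786
vertex 1.509 -2.299 -2.351
vertex 2.728 -1.118 -3.372
endloop
endfacet
facet normal -0.778 0.355 -0.518
outer loop
vertex 2.728 -1.118 -3.372
vertex 1.373 -1.521 -1.614
vertex 2.592 -0.34 -2.635
endloop
endfacet
facet normal 0.616 0.596 -0.516
outer loop
vertex 2.592 -0.34 -2.635
vertex 3.607 -1.519 -2.786
vertex 2.728 -1.118 -3.372
endloop
endfacet
facet normal -0.616 -0.596 0.516
outer loop
vertex 1.509 -2.299 -2.351
vertex 2.252 -1.922 -1.028
vertex 1.373 -1.521 -1.614
endloop
endfacet
facet normal 0.126 -0.720 -0.682
outer loop
vertex 2.388 -2.7 -1.765
vertex 1.509 -2.299 -2.351
vertex 3.607 -1.519 -2.786
endloop
endfacet
facet normal -0.616 -0.596 0.516
outer loop
vertex 2.388 -2.7 -1.765
vertex 2.252 -1.922 -1.028
vertex 1.509 -2.299 -2.351
endloop
endfacet
facet normal -0.126 0.720 0.682
outer loop
vertex 1.373 -1.521 -1.614
vertex 2.252 -1.922 -1.028
vertex 2.592 -0.34 -2.635
endloop
endfacet
facet normal 0.616 0.596 -0.516
outer loop
vertex 3.471 -0.741 -2.049
vertex 3.607 -1.519 -2.786
vertex 2.592 -0.34 -2.635
endloop
endfacet
facet normal -0.126 0.720 0.682
outer loop
vertex 2.592 -0.34 -2.635
vertex 2.252 -1.922 -1.028
vertex 3.471 -0.741 -2.049
endloop
endfacet
facet normal 0.778 -0.355 0.518
outer loop
vertex 3.471 -0.741 -2.049
vertex 2.388 -2.7 -1.765
vertex 3.607 -1.519 -2.786
endloop
endfacet
facet normal 0.778 -0.355 0.518
outer loop
vertex 2.252 -1.922 -1.028
vertex 2.388 -2.7 -1.765
vertex 3.471 -0.741 -2.049
endloop
endfacet

endsolid


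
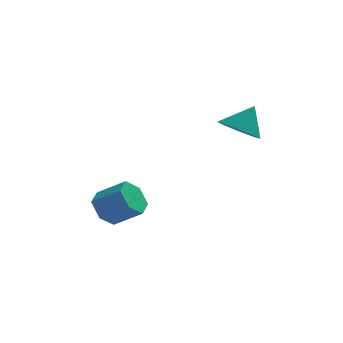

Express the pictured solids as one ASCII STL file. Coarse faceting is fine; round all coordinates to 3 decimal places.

solid 
facet normal -0.444 -0.378 -0.813
outer loop
vertex 0.571 2.735 0.239
vertex -0.073 2.902 0.513
vertex 0.405 3.24 0.095
endloop
endfacet
facet normal 0.950 0.311 -0.005
outer loop
vertex 0.571 2.735 0.239
vertex 0.405 3.24 0.095
vertex 0.393 3.298 1.367
endloop
endfacet
facet normal -0.444 -0.377 -0.813
outer loop
vertex 0.405 3.24 0.095
vertex -0.073 2.902 0.513
vertex -0.041 3.547 0.196
endloop
endfacet
facet normal 0.562 0.827 -0.032
outer loop
vertex 0.405 3.24 0.095
vertex -0.041 3.547 0.196
vertex 0.393 3.298 1.367
endloop
endfacet
facet normal -0.445 -0.377 -0.812
outer loop
vertex -0.041 3.547 0.196
vertex -0.073 2.902 0.513
vertex -0.506 3.477 0.483
endloop
endfacet
facet normal -0.015 0.977 0.213
outer loop
vertex -0.041 3.547 0.196
vertex -0.506 3.477 0.483
vertex 0.393 3.298 1.367
endloop
endfacet
facet normal -0.445 -0.377 -0.812
outer loop
vertex -0.506 3.477 0.483
vertex -0.073 2.902 0.513
vertex -0.717 3.069 0.788
endloop
endfacet
facet normal -0.447 0.672 0.590
outer loop
vertex -0.506 3.477 0.483
vertex -0.717 3.069 0.788
vertex 0.393 3.298 1.367
endloop
endfacet
facet normal -0.445 -0.377 -0.812
outer loop
vertex -0.717 3.069 0.788
vertex -0.073 2.902 0.513
vertex -0.552 2.564 0.932
endloop
endfacet
facet normal -0.476 0.094 0.875
outer loop
vertex -0.717 3.069 0.788
vertex -0.552 2.564 0.932
vertex 0.393 3.298 1.367
endloop
endfacet
facet normal -0.445 -0.377 -0.812
outer loop
vertex -0.552 2.564 0.932
vertex -0.073 2.902 0.513
vertex -0.106 2.256 0.831
endloop
endfacet
facet normal -0.087 -0.422 0.902
outer loop
vertex -0.552 2.564 0.932
vertex -0.106 2.256 0.831
vertex 0.393 3.298 1.367
endloop
endfacet
facet normal -0.443 -0.378 -0.813
outer loop
vertex -0.106 2.256 0.831
vertex -0.073 2.902 0.513
vertex 0.36 2.327 0.544
endloop
endfacet
facet normal 0.491 -0.573 0.656
outer loop
vertex -0.106 2.256 0.831
vertex 0.36 2.327 0.544
vertex 0.393 3.298 1.367
endloop
endfacet
facet normal -0.444 -0.378 -0.813
outer loop
vertex 0.36 2.327 0.544
vertex -0.073 2.902 0.513
vertex 0.571 2.735 0.239
endloop
endfacet
facet normal 0.922 -0.268 0.279
outer loop
vertex 0.36 2.327 0.544
vertex 0.571 2.735 0.239
vertex 0.393 3.298 1.367
endloop
endfacet
facet normal -0.802 0.233 -0.550
outer loop
vertex -3.773 1.83 -3.028
vertex -4.041 2.148 -2.503
vertex -3.65 2.481 -2.932
endloop
endfacet
facet normal 0.568 0.014 -0.823
outer loop
vertex -3.773 1.83 -3.028
vertex -3.65 2.481 -2.932
vertex -2.891 1.574 -2.423
endloop
endfacet
facet normal 0.568 0.014 -0.823
outer loop
vertex -2.891 1.574 -2.423
vertex -3.65 2.481 -2.932
vertex -2.768 2.226 -2.327
endloop
endfacet
facet normal 0.803 -0.232 0.549
outer loop
vertex -2.891 1.574 -2.423
vertex -2.768 2.226 -2.327
vertex -3.159 1.892 -1.897
endloop
endfacet
facet normal -0.802 0.233 -0.550
outer loop
vertex -3.65 2.481 -2.932
vertex -4.041 2.148 -2.503
vertex -3.918 2.799 -2.407
endloop
endfacet
facet normal 0.443 0.849 -0.288
outer loop
vertex -3.65 2.481 -2.932
vertex -3.918 2.799 -2.407
vertex -2.768 2.226 -2.327
endloop
endfacet
facet normal 0.443 0.849 -0.288
outer loop
vertex -2.768 2.226 -2.327
vertex -3.918 2.799 -2.407
vertex -3.036 2.544 -1.802
endloop
endfacet
facet normal 0.803 -0.232 0.550
outer loop
vertex -2.768 2.226 -2.327
vertex -3.036 2.544 -1.802
vertex -3.159 1.892 -1.897
endloop
endfacet
facet normal -0.802 0.233 -0.550
outer loop
vertex -3.918 2.799 -2.407
vertex -4.041 2.148 -2.503
vertex -4.309 2.466 -1.977
endloop
endfacet
facet normal -0.125 0.836 0.534
outer loop
vertex -3.918 2.799 -2.407
vertex -4.309 2.466 -1.977
vertex -3.036 2.544 -1.802
endloop
endfacet
facet normal -0.125 0.835 0.535
outer loop
vertex -3.036 2.544 -1.802
vertex -4.309 2.466 -1.977
vertex -3.427 2.21 -1.372
endloop
endfacet
facet normal 0.803 -0.232 0.550
outer loop
vertex -3.036 2.544 -1.802
vertex -3.427 2.21 -1.372
vertex -3.159 1.892 -1.897
endloop
endfacet
facet normal -0.803 0.232 -0.549
outer loop
vertex -4.309 2.466 -1.977
vertex -4.041 2.148 -2.503
vertex -4.432 1.814 -2.073
endloop
endfacet
facet normal -0.568 -0.014 0.823
outer loop
vertex -4.309 2.466 -1.977
vertex -4.432 1.814 -2.073
vertex -3.427 2.21 -1.372
endloop
endfacet
facet normal -0.568 -0.014 0.823
outer loop
vertex -3.427 2.21 -1.372
vertex -4.432 1.814 -2.073
vertex -3.55 1.559 -1.468
endloop
endfacet
facet normal 0.802 -0.233 0.550
outer loop
vertex -3.427 2.21 -1.372
vertex -3.55 1.559 -1.468
vertex -3.159 1.892 -1.897
endloop
endfacet
facet normal -0.803 0.232 -0.550
outer loop
vertex -4.432 1.814 -2.073
vertex -4.041 2.148 -2.503
vertex -4.164 1.496 -2.598
endloop
endfacet
facet normal -0.443 -0.849 0.288
outer loop
vertex -4.432 1.814 -2.073
vertex -4.164 1.496 -2.598
vertex -3.55 1.559 -1.468
endloop
endfacet
facet normal -0.443 -0.849 0.288
outer loop
vertex -3.55 1.559 -1.468
vertex -4.164 1.496 -2.598
vertex -3.282 1.241 -1.993
endloop
endfacet
facet normal 0.802 -0.233 0.550
outer loop
vertex -3.55 1.559 -1.468
vertex -3.282 1.241 -1.993
vertex -3.159 1.892 -1.897
endloop
endfacet
facet normal -0.803 0.232 -0.550
outer loop
vertex -4.164 1.496 -2.598
vertex -4.041 2.148 -2.503
vertex -3.773 1.83 -3.028
endloop
endfacet
facet normal 0.125 -0.836 -0.535
outer loop
vertex -4.164 1.496 -2.598
vertex -3.773 1.83 -3.028
vertex -3.282 1.241 -1.993
endloop
endfacet
facet normal 0.124 -0.836 -0.535
outer loop
vertex -3.282 1.241 -1.993
vertex -3.773 1.83 -3.028
vertex -2.891 1.574 -2.423
endloop
endfacet
facet normal 0.802 -0.233 0.550
outer loop
vertex -3.282 1.241 -1.993
vertex -2.891 1.574 -2.423
vertex -3.159 1.892 -1.897
endloop
endfacet

endsolid


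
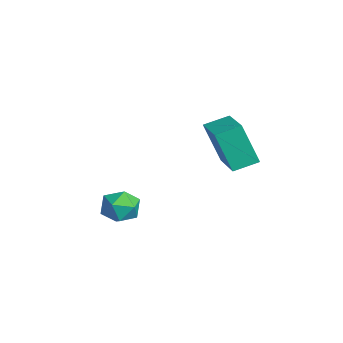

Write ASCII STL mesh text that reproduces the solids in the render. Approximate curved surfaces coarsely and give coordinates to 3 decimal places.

solid 
facet normal -0.971 0.055 -0.234
outer loop
vertex -0.433 2.591 -0.581
vertex -0.455 3.609 -0.252
vertex 0.012 3.156 -2.297
endloop
endfacet
facet normal 0.021 -0.951 -0.308
outer loop
vertex 1.875 3.051 -1.848
vertex -0.433 2.591 -0.581
vertex 0.012 3.156 -2.297
endloop
endfacet
facet normal -0.971 0.054 -0.234
outer loop
vertex 0.012 3.156 -2.297
vertex -0.455 3.609 -0.252
vertex -0.011 4.173 -1.968
endloop
endfacet
facet normal 0.239 0.304 -0.922
outer loop
vertex -0.011 4.173 -1.968
vertex 1.875 3.051 -1.848
vertex 0.012 3.156 -2.297
endloop
endfacet
facet normal -0.239 -0.303 0.922
outer loop
vertex -0.433 2.591 -0.581
vertex 1.408 3.504 0.197
vertex -0.455 3.609 -0.252
endloop
endfacet
facet normal 0.021 -0.951 -0.307
outer loop
vertex 1.431 2.487 -0.132
vertex -0.433 2.591 -0.581
vertex 1.875 3.051 -1.848
endloop
endfacet
facet normal -0.239 -0.304 0.922
outer loop
vertex 1.431 2.487 -0.132
vertex 1.408 3.504 0.197
vertex -0.433 2.591 -0.581
endloop
endfacet
facet normal -0.020 0.951 0.307
outer loop
vertex -0.455 3.609 -0.252
vertex 1.408 3.504 0.197
vertex -0.011 4.173 -1.968
endloop
endfacet
facet normal 0.239 0.303 -0.922
outer loop
vertex 1.853 4.069 -1.519
vertex 1.875 3.051 -1.848
vertex -0.011 4.173 -1.968
endloop
endfacet
facet normal -0.021 0.951 0.308
outer loop
vertex -0.011 4.173 -1.968
vertex 1.408 3.504 0.197
vertex 1.853 4.069 -1.519
endloop
endfacet
facet normal 0.971 -0.054 0.233
outer loop
vertex 1.853 4.069 -1.519
vertex 1.431 2.487 -0.132
vertex 1.875 3.051 -1.848
endloop
endfacet
facet normal 0.971 -0.054 0.234
outer loop
vertex 1.408 3.504 0.197
vertex 1.431 2.487 -0.132
vertex 1.853 4.069 -1.519
endloop
endfacet
facet normal -0.529 -0.104 0.843
outer loop
vertex 1.286 -0.929 -2.664
vertex 1.65 -1.638 -2.523
vertex 1.973 -0.953 -2.236
endloop
endfacet
facet normal -0.414 0.586 0.697
outer loop
vertex 1.286 -0.929 -2.664
vertex 1.973 -0.953 -2.236
vertex 1.862 -0.373 -2.79
endloop
endfacet
facet normal -0.688 0.724 0.052
outer loop
vertex 1.286 -0.929 -2.664
vertex 1.862 -0.373 -2.79
vertex 1.47 -0.7 -3.419
endloop
endfacet
facet normal -0.972 0.121 -0.200
outer loop
vertex 1.286 -0.929 -2.664
vertex 1.47 -0.7 -3.419
vertex 1.339 -1.481 -3.254
endloop
endfacet
facet normal -0.874 -0.391 0.288
outer loop
vertex 1.286 -0.929 -2.664
vertex 1.339 -1.481 -3.254
vertex 1.65 -1.638 -2.523
endloop
endfacet
facet normal 0.292 0.689 0.663
outer loop
vertex 1.862 -0.373 -2.79
vertex 1.973 -0.953 -2.236
vertex 2.581 -0.739 -2.726
endloop
endfacet
facet normal 0.106 -0.426 0.898
outer loop
vertex 1.973 -0.953 -2.236
vertex 1.65 -1.638 -2.523
vertex 2.45 -1.52 -2.561
endloop
endfacet
facet normal -0.454 -0.891 0.002
outer loop
vertex 1.65 -1.638 -2.523
vertex 1.339 -1.481 -3.254
vertex 2.058 -1.847 -3.19
endloop
endfacet
facet normal -0.613 -0.064 -0.788
outer loop
vertex 1.339 -1.481 -3.254
vertex 1.47 -0.7 -3.419
vertex 1.947 -1.267 -3.744
endloop
endfacet
facet normal -0.153 0.913 -0.379
outer loop
vertex 1.47 -0.7 -3.419
vertex 1.862 -0.373 -2.79
vertex 2.27 -0.582 -3.457
endloop
endfacet
facet normal 0.972 -0.121 0.200
outer loop
vertex 2.634 -1.291 -3.316
vertex 2.581 -0.739 -2.726
vertex 2.45 -1.52 -2.561
endloop
endfacet
facet normal 0.688 -0.724 -0.052
outer loop
vertex 2.634 -1.291 -3.316
vertex 2.45 -1.52 -2.561
vertex 2.058 -1.847 -3.19
endloop
endfacet
facet normal 0.414 -0.586 -0.697
outer loop
vertex 2.634 -1.291 -3.316
vertex 2.058 -1.847 -3.19
vertex 1.947 -1.267 -3.744
endloop
endfacet
facet normal 0.529 0.104 -0.843
outer loop
vertex 2.634 -1.291 -3.316
vertex 1.947 -1.267 -3.744
vertex 2.27 -0.582 -3.457
endloop
endfacet
facet normal 0.874 0.391 -0.288
outer loop
vertex 2.634 -1.291 -3.316
vertex 2.27 -0.582 -3.457
vertex 2.581 -0.739 -2.726
endloop
endfacet
facet normal 0.613 0.064 0.788
outer loop
vertex 2.45 -1.52 -2.561
vertex 2.581 -0.739 -2.726
vertex 1.973 -0.953 -2.236
endloop
endfacet
facet normal 0.153 -0.913 0.379
outer loop
vertex 2.058 -1.847 -3.19
vertex 2.45 -1.52 -2.561
vertex 1.65 -1.638 -2.523
endloop
endfacet
facet normal -0.292 -0.689 -0.663
outer loop
vertex 1.947 -1.267 -3.744
vertex 2.058 -1.847 -3.19
vertex 1.339 -1.481 -3.254
endloop
endfacet
facet normal -0.106 0.426 -0.898
outer loop
vertex 2.27 -0.582 -3.457
vertex 1.947 -1.267 -3.744
vertex 1.47 -0.7 -3.419
endloop
endfacet
facet normal 0.454 0.891 -0.002
outer loop
vertex 2.581 -0.739 -2.726
vertex 2.27 -0.582 -3.457
vertex 1.862 -0.373 -2.79
endloop
endfacet

endsolid


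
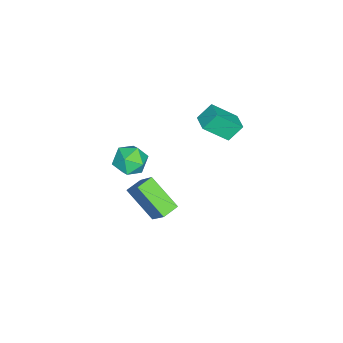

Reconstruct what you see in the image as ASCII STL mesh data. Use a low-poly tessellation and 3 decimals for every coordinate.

solid 
facet normal -0.852 0.496 0.166
outer loop
vertex 0.1 -0.109 -2.278
vertex 0.865 0.746 -0.904
vertex 0.76 1.48 -3.633
endloop
endfacet
facet normal -0.428 -0.477 -0.768
outer loop
vertex 1.595 0.994 -3.796
vertex 0.1 -0.109 -2.278
vertex 0.76 1.48 -3.633
endloop
endfacet
facet normal -0.852 0.496 0.166
outer loop
vertex 0.76 1.48 -3.633
vertex 0.865 0.746 -0.904
vertex 1.525 2.335 -2.26
endloop
endfacet
facet normal 0.301 0.725 -0.619
outer loop
vertex 1.525 2.335 -2.26
vertex 1.595 0.994 -3.796
vertex 0.76 1.48 -3.633
endloop
endfacet
facet normal -0.301 -0.725 0.619
outer loop
vertex 0.1 -0.109 -2.278
vertex 1.7 0.26 -1.067
vertex 0.865 0.746 -0.904
endloop
endfacet
facet normal -0.427 -0.478 -0.768
outer loop
vertex 0.935 -0.595 -2.44
vertex 0.1 -0.109 -2.278
vertex 1.595 0.994 -3.796
endloop
endfacet
facet normal -0.302 -0.725 0.619
outer loop
vertex 0.935 -0.595 -2.44
vertex 1.7 0.26 -1.067
vertex 0.1 -0.109 -2.278
endloop
endfacet
facet normal 0.428 0.477 0.768
outer loop
vertex 0.865 0.746 -0.904
vertex 1.7 0.26 -1.067
vertex 1.525 2.335 -2.26
endloop
endfacet
facet normal 0.302 0.725 -0.619
outer loop
vertex 2.36 1.849 -2.422
vertex 1.595 0.994 -3.796
vertex 1.525 2.335 -2.26
endloop
endfacet
facet normal 0.427 0.478 0.768
outer loop
vertex 1.525 2.335 -2.26
vertex 1.7 0.26 -1.067
vertex 2.36 1.849 -2.422
endloop
endfacet
facet normal 0.852 -0.496 -0.166
outer loop
vertex 2.36 1.849 -2.422
vertex 0.935 -0.595 -2.44
vertex 1.595 0.994 -3.796
endloop
endfacet
facet normal 0.852 -0.496 -0.166
outer loop
vertex 1.7 0.26 -1.067
vertex 0.935 -0.595 -2.44
vertex 2.36 1.849 -2.422
endloop
endfacet
facet normal -0.660 -0.705 0.260
outer loop
vertex 3.027 0.532 4.014
vertex 3.52 -0.12 3.497
vertex 3.736 0.022 4.429
endloop
endfacet
facet normal -0.602 -0.209 0.771
outer loop
vertex 3.027 0.532 4.014
vertex 3.736 0.022 4.429
vertex 3.647 0.967 4.616
endloop
endfacet
facet normal -0.766 0.423 0.484
outer loop
vertex 3.027 0.532 4.014
vertex 3.647 0.967 4.616
vertex 3.375 1.408 3.8
endloop
endfacet
facet normal -0.926 0.318 -0.204
outer loop
vertex 3.027 0.532 4.014
vertex 3.375 1.408 3.8
vertex 3.297 0.737 3.108
endloop
endfacet
facet normal -0.860 -0.379 -0.342
outer loop
vertex 3.027 0.532 4.014
vertex 3.297 0.737 3.108
vertex 3.52 -0.12 3.497
endloop
endfacet
facet normal 0.079 -0.186 0.979
outer loop
vertex 3.647 0.967 4.616
vertex 3.736 0.022 4.429
vertex 4.523 0.583 4.472
endloop
endfacet
facet normal -0.013 -0.988 0.154
outer loop
vertex 3.736 0.022 4.429
vertex 3.52 -0.12 3.497
vertex 4.445 -0.088 3.78
endloop
endfacet
facet normal -0.337 -0.460 -0.821
outer loop
vertex 3.52 -0.12 3.497
vertex 3.297 0.737 3.108
vertex 4.173 0.353 2.964
endloop
endfacet
facet normal -0.443 0.668 -0.598
outer loop
vertex 3.297 0.737 3.108
vertex 3.375 1.408 3.8
vertex 4.084 1.298 3.151
endloop
endfacet
facet normal -0.186 0.837 0.514
outer loop
vertex 3.375 1.408 3.8
vertex 3.647 0.967 4.616
vertex 4.3 1.44 4.083
endloop
endfacet
facet normal 0.926 -0.318 0.204
outer loop
vertex 4.793 0.788 3.566
vertex 4.523 0.583 4.472
vertex 4.445 -0.088 3.78
endloop
endfacet
facet normal 0.766 -0.423 -0.484
outer loop
vertex 4.793 0.788 3.566
vertex 4.445 -0.088 3.78
vertex 4.173 0.353 2.964
endloop
endfacet
facet normal 0.602 0.209 -0.771
outer loop
vertex 4.793 0.788 3.566
vertex 4.173 0.353 2.964
vertex 4.084 1.298 3.151
endloop
endfacet
facet normal 0.660 0.705 -0.260
outer loop
vertex 4.793 0.788 3.566
vertex 4.084 1.298 3.151
vertex 4.3 1.44 4.083
endloop
endfacet
facet normal 0.860 0.379 0.342
outer loop
vertex 4.793 0.788 3.566
vertex 4.3 1.44 4.083
vertex 4.523 0.583 4.472
endloop
endfacet
facet normal 0.443 -0.668 0.598
outer loop
vertex 4.445 -0.088 3.78
vertex 4.523 0.583 4.472
vertex 3.736 0.022 4.429
endloop
endfacet
facet normal 0.186 -0.837 -0.514
outer loop
vertex 4.173 0.353 2.964
vertex 4.445 -0.088 3.78
vertex 3.52 -0.12 3.497
endloop
endfacet
facet normal -0.079 0.186 -0.979
outer loop
vertex 4.084 1.298 3.151
vertex 4.173 0.353 2.964
vertex 3.297 0.737 3.108
endloop
endfacet
facet normal 0.013 0.988 -0.154
outer loop
vertex 4.3 1.44 4.083
vertex 4.084 1.298 3.151
vertex 3.375 1.408 3.8
endloop
endfacet
facet normal 0.337 0.460 0.821
outer loop
vertex 4.523 0.583 4.472
vertex 4.3 1.44 4.083
vertex 3.647 0.967 4.616
endloop
endfacet
facet normal -0.841 -0.527 -0.124
outer loop
vertex -1.987 2.278 1.803
vertex -2.495 2.892 2.645
vertex -2.567 3.495 0.565
endloop
endfacet
facet normal 0.439 -0.529 -0.726
outer loop
vertex -1.685 4.048 0.695
vertex -1.987 2.278 1.803
vertex -2.567 3.495 0.565
endloop
endfacet
facet normal -0.841 -0.527 -0.124
outer loop
vertex -2.567 3.495 0.565
vertex -2.495 2.892 2.645
vertex -3.076 4.109 1.407
endloop
endfacet
facet normal -0.317 0.665 -0.676
outer loop
vertex -3.076 4.109 1.407
vertex -1.685 4.048 0.695
vertex -2.567 3.495 0.565
endloop
endfacet
facet normal 0.317 -0.665 0.676
outer loop
vertex -1.987 2.278 1.803
vertex -1.613 3.445 2.775
vertex -2.495 2.892 2.645
endloop
endfacet
facet normal 0.438 -0.529 -0.726
outer loop
vertex -1.104 2.831 1.933
vertex -1.987 2.278 1.803
vertex -1.685 4.048 0.695
endloop
endfacet
facet normal 0.317 -0.665 0.676
outer loop
vertex -1.104 2.831 1.933
vertex -1.613 3.445 2.775
vertex -1.987 2.278 1.803
endloop
endfacet
facet normal -0.439 0.529 0.726
outer loop
vertex -2.495 2.892 2.645
vertex -1.613 3.445 2.775
vertex -3.076 4.109 1.407
endloop
endfacet
facet normal -0.317 0.665 -0.676
outer loop
vertex -2.193 4.662 1.537
vertex -1.685 4.048 0.695
vertex -3.076 4.109 1.407
endloop
endfacet
facet normal -0.439 0.530 0.726
outer loop
vertex -3.076 4.109 1.407
vertex -1.613 3.445 2.775
vertex -2.193 4.662 1.537
endloop
endfacet
facet normal 0.841 0.527 0.123
outer loop
vertex -2.193 4.662 1.537
vertex -1.104 2.831 1.933
vertex -1.685 4.048 0.695
endloop
endfacet
facet normal 0.841 0.527 0.124
outer loop
vertex -1.613 3.445 2.775
vertex -1.104 2.831 1.933
vertex -2.193 4.662 1.537
endloop
endfacet

endsolid


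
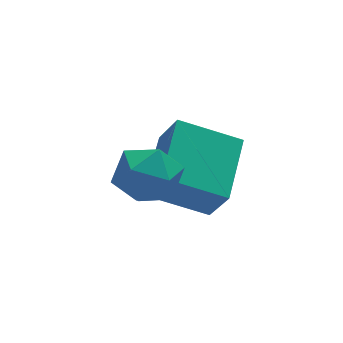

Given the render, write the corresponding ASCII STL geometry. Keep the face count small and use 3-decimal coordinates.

solid 
facet normal -0.694 0.719 0.037
outer loop
vertex -0.862 -1.407 -0.808
vertex -1.473 -2.01 -0.557
vertex -0.992 -1.577 0.06
endloop
endfacet
facet normal -0.048 0.982 0.185
outer loop
vertex -0.862 -1.407 -0.808
vertex -0.992 -1.577 0.06
vertex -0.162 -1.477 -0.257
endloop
endfacet
facet normal 0.378 0.848 -0.372
outer loop
vertex -0.862 -1.407 -0.808
vertex -0.162 -1.477 -0.257
vertex -0.13 -1.848 -1.069
endloop
endfacet
facet normal -0.006 0.502 -0.865
outer loop
vertex -0.862 -1.407 -0.808
vertex -0.13 -1.848 -1.069
vertex -0.94 -2.177 -1.255
endloop
endfacet
facet normal -0.669 0.423 -0.612
outer loop
vertex -0.862 -1.407 -0.808
vertex -0.94 -2.177 -1.255
vertex -1.473 -2.01 -0.557
endloop
endfacet
facet normal 0.210 0.628 0.749
outer loop
vertex -0.162 -1.477 -0.257
vertex -0.992 -1.577 0.06
vertex -0.34 -2.123 0.335
endloop
endfacet
facet normal -0.836 0.203 0.510
outer loop
vertex -0.992 -1.577 0.06
vertex -1.473 -2.01 -0.557
vertex -1.15 -2.452 0.149
endloop
endfacet
facet normal -0.795 -0.276 -0.541
outer loop
vertex -1.473 -2.01 -0.557
vertex -0.94 -2.177 -1.255
vertex -1.118 -2.823 -0.663
endloop
endfacet
facet normal 0.278 -0.147 -0.949
outer loop
vertex -0.94 -2.177 -1.255
vertex -0.13 -1.848 -1.069
vertex -0.288 -2.723 -0.98
endloop
endfacet
facet normal 0.898 0.412 -0.153
outer loop
vertex -0.13 -1.848 -1.069
vertex -0.162 -1.477 -0.257
vertex 0.193 -2.29 -0.363
endloop
endfacet
facet normal 0.006 -0.502 0.865
outer loop
vertex -0.418 -2.893 -0.112
vertex -0.34 -2.123 0.335
vertex -1.15 -2.452 0.149
endloop
endfacet
facet normal -0.378 -0.848 0.372
outer loop
vertex -0.418 -2.893 -0.112
vertex -1.15 -2.452 0.149
vertex -1.118 -2.823 -0.663
endloop
endfacet
facet normal 0.048 -0.982 -0.185
outer loop
vertex -0.418 -2.893 -0.112
vertex -1.118 -2.823 -0.663
vertex -0.288 -2.723 -0.98
endloop
endfacet
facet normal 0.694 -0.719 -0.037
outer loop
vertex -0.418 -2.893 -0.112
vertex -0.288 -2.723 -0.98
vertex 0.193 -2.29 -0.363
endloop
endfacet
facet normal 0.669 -0.423 0.612
outer loop
vertex -0.418 -2.893 -0.112
vertex 0.193 -2.29 -0.363
vertex -0.34 -2.123 0.335
endloop
endfacet
facet normal -0.278 0.147 0.949
outer loop
vertex -1.15 -2.452 0.149
vertex -0.34 -2.123 0.335
vertex -0.992 -1.577 0.06
endloop
endfacet
facet normal -0.898 -0.412 0.153
outer loop
vertex -1.118 -2.823 -0.663
vertex -1.15 -2.452 0.149
vertex -1.473 -2.01 -0.557
endloop
endfacet
facet normal -0.210 -0.628 -0.749
outer loop
vertex -0.288 -2.723 -0.98
vertex -1.118 -2.823 -0.663
vertex -0.94 -2.177 -1.255
endloop
endfacet
facet normal 0.836 -0.203 -0.510
outer loop
vertex 0.193 -2.29 -0.363
vertex -0.288 -2.723 -0.98
vertex -0.13 -1.848 -1.069
endloop
endfacet
facet normal 0.795 0.276 0.541
outer loop
vertex -0.34 -2.123 0.335
vertex 0.193 -2.29 -0.363
vertex -0.162 -1.477 -0.257
endloop
endfacet
facet normal -0.532 -0.780 -0.330
outer loop
vertex 1.432 -2.018 -2.157
vertex -0.001 -1.33 -1.475
vertex 1.206 -1.4 -3.255
endloop
endfacet
facet normal 0.828 -0.398 -0.394
outer loop
vertex 2.221 0.09 -2.625
vertex 1.432 -2.018 -2.157
vertex 1.206 -1.4 -3.255
endloop
endfacet
facet normal -0.532 -0.780 -0.330
outer loop
vertex 1.206 -1.4 -3.255
vertex -0.001 -1.33 -1.475
vertex -0.227 -0.712 -2.573
endloop
endfacet
facet normal -0.176 0.483 -0.858
outer loop
vertex -0.227 -0.712 -2.573
vertex 2.221 0.09 -2.625
vertex 1.206 -1.4 -3.255
endloop
endfacet
facet normal 0.176 -0.483 0.858
outer loop
vertex 1.432 -2.018 -2.157
vertex 1.014 0.16 -0.845
vertex -0.001 -1.33 -1.475
endloop
endfacet
facet normal 0.828 -0.398 -0.394
outer loop
vertex 2.447 -0.528 -1.527
vertex 1.432 -2.018 -2.157
vertex 2.221 0.09 -2.625
endloop
endfacet
facet normal 0.176 -0.483 0.858
outer loop
vertex 2.447 -0.528 -1.527
vertex 1.014 0.16 -0.845
vertex 1.432 -2.018 -2.157
endloop
endfacet
facet normal -0.828 0.398 0.394
outer loop
vertex -0.001 -1.33 -1.475
vertex 1.014 0.16 -0.845
vertex -0.227 -0.712 -2.573
endloop
endfacet
facet normal -0.176 0.483 -0.858
outer loop
vertex 0.788 0.778 -1.943
vertex 2.221 0.09 -2.625
vertex -0.227 -0.712 -2.573
endloop
endfacet
facet normal -0.828 0.398 0.394
outer loop
vertex -0.227 -0.712 -2.573
vertex 1.014 0.16 -0.845
vertex 0.788 0.778 -1.943
endloop
endfacet
facet normal 0.532 0.780 0.330
outer loop
vertex 0.788 0.778 -1.943
vertex 2.447 -0.528 -1.527
vertex 2.221 0.09 -2.625
endloop
endfacet
facet normal 0.532 0.780 0.330
outer loop
vertex 1.014 0.16 -0.845
vertex 2.447 -0.528 -1.527
vertex 0.788 0.778 -1.943
endloop
endfacet

endsolid
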